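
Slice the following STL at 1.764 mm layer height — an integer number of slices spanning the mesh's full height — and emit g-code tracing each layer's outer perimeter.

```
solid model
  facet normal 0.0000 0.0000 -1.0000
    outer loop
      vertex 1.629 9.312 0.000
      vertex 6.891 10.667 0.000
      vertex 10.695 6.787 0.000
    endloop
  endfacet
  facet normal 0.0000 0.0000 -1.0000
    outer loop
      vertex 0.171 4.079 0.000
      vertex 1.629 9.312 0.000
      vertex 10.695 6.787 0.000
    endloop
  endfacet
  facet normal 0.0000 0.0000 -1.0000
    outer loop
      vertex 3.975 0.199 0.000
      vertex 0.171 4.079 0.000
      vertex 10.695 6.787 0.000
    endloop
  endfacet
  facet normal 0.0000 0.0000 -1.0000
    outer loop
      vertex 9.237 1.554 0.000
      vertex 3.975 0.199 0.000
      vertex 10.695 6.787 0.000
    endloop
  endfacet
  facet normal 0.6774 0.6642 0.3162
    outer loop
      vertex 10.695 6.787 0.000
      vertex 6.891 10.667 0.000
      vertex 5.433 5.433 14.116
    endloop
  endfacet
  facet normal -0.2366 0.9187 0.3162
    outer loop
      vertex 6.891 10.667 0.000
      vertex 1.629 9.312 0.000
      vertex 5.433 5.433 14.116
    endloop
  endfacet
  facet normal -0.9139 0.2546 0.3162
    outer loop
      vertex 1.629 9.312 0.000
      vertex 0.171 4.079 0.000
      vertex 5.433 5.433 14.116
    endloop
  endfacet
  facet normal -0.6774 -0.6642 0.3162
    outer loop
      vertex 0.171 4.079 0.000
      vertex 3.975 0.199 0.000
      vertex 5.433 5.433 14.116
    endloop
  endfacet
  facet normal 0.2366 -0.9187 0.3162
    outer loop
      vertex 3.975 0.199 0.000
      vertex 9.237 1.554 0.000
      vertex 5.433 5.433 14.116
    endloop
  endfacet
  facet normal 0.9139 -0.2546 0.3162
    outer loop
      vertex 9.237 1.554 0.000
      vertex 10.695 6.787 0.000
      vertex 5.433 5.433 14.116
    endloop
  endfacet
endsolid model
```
; perimeter-only toolpath
G21 ; units = mm
G90 ; absolute positioning
G28 ; home
; layer 1
G0 Z1.764
G0 X10.037 Y6.618
G1 X6.709 Y10.013
G1 X2.104 Y8.827
G1 X0.829 Y4.248
G1 X4.157 Y0.853
G1 X8.762 Y2.039
G1 X10.037 Y6.618
; layer 2
G0 Z3.529
G0 X9.380 Y6.449
G1 X6.527 Y9.358
G1 X2.580 Y8.342
G1 X1.486 Y4.417
G1 X4.340 Y1.507
G1 X8.286 Y2.524
G1 X9.380 Y6.449
; layer 3
G0 Z5.293
G0 X8.722 Y6.279
G1 X6.344 Y8.704
G1 X3.055 Y7.857
G1 X2.144 Y4.587
G1 X4.522 Y2.162
G1 X7.811 Y3.009
G1 X8.722 Y6.279
; layer 4
G0 Z7.058
G0 X8.064 Y6.110
G1 X6.162 Y8.050
G1 X3.531 Y7.372
G1 X2.802 Y4.756
G1 X4.704 Y2.816
G1 X7.335 Y3.494
G1 X8.064 Y6.110
; layer 5
G0 Z8.822
G0 X7.406 Y5.941
G1 X5.980 Y7.396
G1 X4.006 Y6.888
G1 X3.460 Y4.925
G1 X4.886 Y3.470
G1 X6.859 Y3.978
G1 X7.406 Y5.941
; layer 6
G0 Z10.587
G0 X6.748 Y5.771
G1 X5.797 Y6.742
G1 X4.482 Y6.403
G1 X4.117 Y5.095
G1 X5.069 Y4.125
G1 X6.384 Y4.463
G1 X6.748 Y5.771
; layer 7
G0 Z12.351
G0 X6.091 Y5.602
G1 X5.615 Y6.087
G1 X4.957 Y5.918
G1 X4.775 Y5.264
G1 X5.251 Y4.779
G1 X5.909 Y4.948
G1 X6.091 Y5.602
M2 ; end

The solid is a regular 6-sided pyramid, base circumscribed radius ≈ 5.43 mm, apex at z ≈ 14.1 mm. Slicing at Δz = 1.764 mm — 8 equal slices spanning the solid's height, so layer i sits at z = i·h/8 — gives 7 non-empty perimeters. Each is a 6-segment closed polygon; G0 lifts to the layer z and rapids to the start vertex, then G1 traces the edges. The cross-section shrinks linearly with z (the slice at the apex is degenerate and omitted).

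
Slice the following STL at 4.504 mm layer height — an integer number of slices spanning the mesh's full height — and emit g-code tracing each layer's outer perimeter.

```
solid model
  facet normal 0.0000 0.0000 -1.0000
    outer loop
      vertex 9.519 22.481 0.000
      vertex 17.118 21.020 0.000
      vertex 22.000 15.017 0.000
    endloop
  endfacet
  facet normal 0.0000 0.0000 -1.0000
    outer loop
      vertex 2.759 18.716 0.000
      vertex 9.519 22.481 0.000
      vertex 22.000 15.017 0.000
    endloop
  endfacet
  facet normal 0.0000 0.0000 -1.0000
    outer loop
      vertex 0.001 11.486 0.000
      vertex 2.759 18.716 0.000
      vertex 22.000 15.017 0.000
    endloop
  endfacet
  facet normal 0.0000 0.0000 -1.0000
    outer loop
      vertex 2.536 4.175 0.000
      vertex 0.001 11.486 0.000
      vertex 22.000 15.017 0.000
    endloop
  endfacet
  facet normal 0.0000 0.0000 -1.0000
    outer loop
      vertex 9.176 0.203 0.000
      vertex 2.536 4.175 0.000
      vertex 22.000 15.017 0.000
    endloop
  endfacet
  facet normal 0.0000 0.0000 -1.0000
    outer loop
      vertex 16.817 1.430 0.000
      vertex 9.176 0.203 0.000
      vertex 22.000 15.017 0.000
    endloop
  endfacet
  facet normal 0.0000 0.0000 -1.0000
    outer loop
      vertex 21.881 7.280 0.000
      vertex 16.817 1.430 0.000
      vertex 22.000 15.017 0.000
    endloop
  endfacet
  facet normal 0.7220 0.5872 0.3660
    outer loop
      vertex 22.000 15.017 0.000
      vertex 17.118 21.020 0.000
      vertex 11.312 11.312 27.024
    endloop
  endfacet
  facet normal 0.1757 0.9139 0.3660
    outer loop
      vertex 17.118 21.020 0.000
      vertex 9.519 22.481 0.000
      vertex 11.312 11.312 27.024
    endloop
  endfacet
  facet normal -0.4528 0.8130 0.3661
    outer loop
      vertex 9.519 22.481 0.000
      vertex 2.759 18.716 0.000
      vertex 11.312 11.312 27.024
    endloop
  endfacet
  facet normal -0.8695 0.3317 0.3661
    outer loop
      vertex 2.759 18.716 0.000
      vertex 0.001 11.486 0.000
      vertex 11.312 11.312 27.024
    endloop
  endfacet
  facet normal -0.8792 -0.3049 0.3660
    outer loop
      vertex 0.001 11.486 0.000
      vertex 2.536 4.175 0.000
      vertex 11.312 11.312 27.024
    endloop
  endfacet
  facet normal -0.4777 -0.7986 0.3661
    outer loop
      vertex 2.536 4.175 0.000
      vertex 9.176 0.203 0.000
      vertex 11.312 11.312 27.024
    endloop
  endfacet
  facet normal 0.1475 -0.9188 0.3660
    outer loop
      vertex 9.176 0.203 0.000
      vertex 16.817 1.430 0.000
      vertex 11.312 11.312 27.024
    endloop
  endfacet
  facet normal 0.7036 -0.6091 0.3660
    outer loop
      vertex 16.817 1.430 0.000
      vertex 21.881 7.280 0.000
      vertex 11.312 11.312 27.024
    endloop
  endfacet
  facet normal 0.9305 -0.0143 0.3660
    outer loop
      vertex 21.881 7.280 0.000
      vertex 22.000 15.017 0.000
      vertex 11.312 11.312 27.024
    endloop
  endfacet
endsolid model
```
; perimeter-only toolpath
G21 ; units = mm
G90 ; absolute positioning
G28 ; home
; layer 1
G0 Z4.504
G0 X20.219 Y14.399
G1 X16.150 Y19.402
G1 X9.818 Y20.620
G1 X4.184 Y17.482
G1 X1.886 Y11.457
G1 X3.999 Y5.364
G1 X9.532 Y2.055
G1 X15.899 Y3.077
G1 X20.120 Y7.952
G1 X20.219 Y14.399
; layer 2
G0 Z9.008
G0 X18.437 Y13.782
G1 X15.183 Y17.784
G1 X10.117 Y18.758
G1 X5.610 Y16.248
G1 X3.771 Y11.428
G1 X5.461 Y6.554
G1 X9.888 Y3.906
G1 X14.982 Y4.724
G1 X18.358 Y8.624
G1 X18.437 Y13.782
; layer 3
G0 Z13.512
G0 X16.656 Y13.165
G1 X14.215 Y16.166
G1 X10.415 Y16.896
G1 X7.035 Y15.014
G1 X5.656 Y11.399
G1 X6.924 Y7.743
G1 X10.244 Y5.757
G1 X14.064 Y6.371
G1 X16.596 Y9.296
G1 X16.656 Y13.165
; layer 4
G0 Z18.016
G0 X14.875 Y12.547
G1 X13.247 Y14.548
G1 X10.714 Y15.035
G1 X8.461 Y13.780
G1 X7.542 Y11.370
G1 X8.387 Y8.933
G1 X10.600 Y7.609
G1 X13.147 Y8.018
G1 X14.835 Y9.968
G1 X14.875 Y12.547
; layer 5
G0 Z22.520
G0 X13.093 Y11.929
G1 X12.280 Y12.930
G1 X11.013 Y13.173
G1 X9.886 Y12.546
G1 X9.427 Y11.341
G1 X9.849 Y10.122
G1 X10.956 Y9.460
G1 X12.229 Y9.665
G1 X13.073 Y10.640
G1 X13.093 Y11.929
M2 ; end

The solid is a regular 9-sided pyramid, base circumscribed radius ≈ 11.3 mm, apex at z ≈ 27 mm. Slicing at Δz = 4.504 mm — 6 equal slices spanning the solid's height, so layer i sits at z = i·h/6 — gives 5 non-empty perimeters. Each is a 9-segment closed polygon; G0 lifts to the layer z and rapids to the start vertex, then G1 traces the edges. The cross-section shrinks linearly with z (the slice at the apex is degenerate and omitted).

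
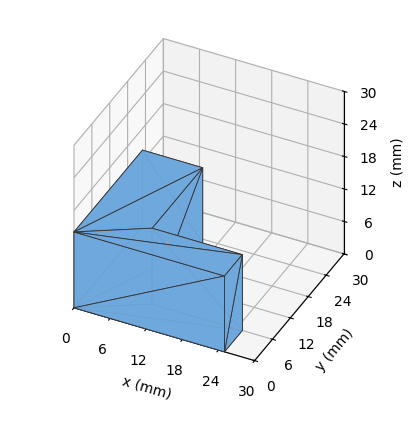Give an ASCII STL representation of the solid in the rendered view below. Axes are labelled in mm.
Reading the render: the shape is an L-shaped prism: outer 25 × 23 mm, arm thicknesses ≈ 6 mm (horizontal) and 10 mm (vertical), extruded 14 mm in z (dimensions read to the nearest mm from the axis ticks). For the STL, each face is triangulated and given an outward normal.

solid part
  facet normal 0.0000 0.0000 -1.0000
    outer loop
      vertex 25.0 6.0 0.0
      vertex 25.0 0.0 0.0
      vertex 0.0 0.0 0.0
    endloop
  endfacet
  facet normal 0.0000 0.0000 -1.0000
    outer loop
      vertex 10.0 6.0 0.0
      vertex 25.0 6.0 0.0
      vertex 0.0 0.0 0.0
    endloop
  endfacet
  facet normal 0.0000 0.0000 -1.0000
    outer loop
      vertex 10.0 23.0 0.0
      vertex 10.0 6.0 0.0
      vertex 0.0 0.0 0.0
    endloop
  endfacet
  facet normal 0.0000 0.0000 -1.0000
    outer loop
      vertex 0.0 23.0 0.0
      vertex 10.0 23.0 0.0
      vertex 0.0 0.0 0.0
    endloop
  endfacet
  facet normal 0.0000 0.0000 1.0000
    outer loop
      vertex 0.0 0.0 14.0
      vertex 25.0 0.0 14.0
      vertex 25.0 6.0 14.0
    endloop
  endfacet
  facet normal 0.0000 0.0000 1.0000
    outer loop
      vertex 0.0 0.0 14.0
      vertex 25.0 6.0 14.0
      vertex 10.0 6.0 14.0
    endloop
  endfacet
  facet normal 0.0000 0.0000 1.0000
    outer loop
      vertex 0.0 0.0 14.0
      vertex 10.0 6.0 14.0
      vertex 10.0 23.0 14.0
    endloop
  endfacet
  facet normal 0.0000 0.0000 1.0000
    outer loop
      vertex 0.0 0.0 14.0
      vertex 10.0 23.0 14.0
      vertex 0.0 23.0 14.0
    endloop
  endfacet
  facet normal 0.0000 -1.0000 0.0000
    outer loop
      vertex 0.0 0.0 0.0
      vertex 25.0 0.0 0.0
      vertex 25.0 0.0 14.0
    endloop
  endfacet
  facet normal 0.0000 -1.0000 0.0000
    outer loop
      vertex 0.0 0.0 0.0
      vertex 25.0 0.0 14.0
      vertex 0.0 0.0 14.0
    endloop
  endfacet
  facet normal 1.0000 0.0000 0.0000
    outer loop
      vertex 25.0 0.0 0.0
      vertex 25.0 6.0 0.0
      vertex 25.0 6.0 14.0
    endloop
  endfacet
  facet normal 1.0000 0.0000 0.0000
    outer loop
      vertex 25.0 0.0 0.0
      vertex 25.0 6.0 14.0
      vertex 25.0 0.0 14.0
    endloop
  endfacet
  facet normal 0.0000 1.0000 0.0000
    outer loop
      vertex 25.0 6.0 0.0
      vertex 10.0 6.0 0.0
      vertex 10.0 6.0 14.0
    endloop
  endfacet
  facet normal 0.0000 1.0000 0.0000
    outer loop
      vertex 25.0 6.0 0.0
      vertex 10.0 6.0 14.0
      vertex 25.0 6.0 14.0
    endloop
  endfacet
  facet normal 1.0000 0.0000 0.0000
    outer loop
      vertex 10.0 6.0 0.0
      vertex 10.0 23.0 0.0
      vertex 10.0 23.0 14.0
    endloop
  endfacet
  facet normal 1.0000 0.0000 0.0000
    outer loop
      vertex 10.0 6.0 0.0
      vertex 10.0 23.0 14.0
      vertex 10.0 6.0 14.0
    endloop
  endfacet
  facet normal 0.0000 1.0000 0.0000
    outer loop
      vertex 10.0 23.0 0.0
      vertex 0.0 23.0 0.0
      vertex 0.0 23.0 14.0
    endloop
  endfacet
  facet normal 0.0000 1.0000 0.0000
    outer loop
      vertex 10.0 23.0 0.0
      vertex 0.0 23.0 14.0
      vertex 10.0 23.0 14.0
    endloop
  endfacet
  facet normal -1.0000 0.0000 0.0000
    outer loop
      vertex 0.0 23.0 0.0
      vertex 0.0 0.0 0.0
      vertex 0.0 0.0 14.0
    endloop
  endfacet
  facet normal -1.0000 0.0000 0.0000
    outer loop
      vertex 0.0 23.0 0.0
      vertex 0.0 0.0 14.0
      vertex 0.0 23.0 14.0
    endloop
  endfacet
endsolid part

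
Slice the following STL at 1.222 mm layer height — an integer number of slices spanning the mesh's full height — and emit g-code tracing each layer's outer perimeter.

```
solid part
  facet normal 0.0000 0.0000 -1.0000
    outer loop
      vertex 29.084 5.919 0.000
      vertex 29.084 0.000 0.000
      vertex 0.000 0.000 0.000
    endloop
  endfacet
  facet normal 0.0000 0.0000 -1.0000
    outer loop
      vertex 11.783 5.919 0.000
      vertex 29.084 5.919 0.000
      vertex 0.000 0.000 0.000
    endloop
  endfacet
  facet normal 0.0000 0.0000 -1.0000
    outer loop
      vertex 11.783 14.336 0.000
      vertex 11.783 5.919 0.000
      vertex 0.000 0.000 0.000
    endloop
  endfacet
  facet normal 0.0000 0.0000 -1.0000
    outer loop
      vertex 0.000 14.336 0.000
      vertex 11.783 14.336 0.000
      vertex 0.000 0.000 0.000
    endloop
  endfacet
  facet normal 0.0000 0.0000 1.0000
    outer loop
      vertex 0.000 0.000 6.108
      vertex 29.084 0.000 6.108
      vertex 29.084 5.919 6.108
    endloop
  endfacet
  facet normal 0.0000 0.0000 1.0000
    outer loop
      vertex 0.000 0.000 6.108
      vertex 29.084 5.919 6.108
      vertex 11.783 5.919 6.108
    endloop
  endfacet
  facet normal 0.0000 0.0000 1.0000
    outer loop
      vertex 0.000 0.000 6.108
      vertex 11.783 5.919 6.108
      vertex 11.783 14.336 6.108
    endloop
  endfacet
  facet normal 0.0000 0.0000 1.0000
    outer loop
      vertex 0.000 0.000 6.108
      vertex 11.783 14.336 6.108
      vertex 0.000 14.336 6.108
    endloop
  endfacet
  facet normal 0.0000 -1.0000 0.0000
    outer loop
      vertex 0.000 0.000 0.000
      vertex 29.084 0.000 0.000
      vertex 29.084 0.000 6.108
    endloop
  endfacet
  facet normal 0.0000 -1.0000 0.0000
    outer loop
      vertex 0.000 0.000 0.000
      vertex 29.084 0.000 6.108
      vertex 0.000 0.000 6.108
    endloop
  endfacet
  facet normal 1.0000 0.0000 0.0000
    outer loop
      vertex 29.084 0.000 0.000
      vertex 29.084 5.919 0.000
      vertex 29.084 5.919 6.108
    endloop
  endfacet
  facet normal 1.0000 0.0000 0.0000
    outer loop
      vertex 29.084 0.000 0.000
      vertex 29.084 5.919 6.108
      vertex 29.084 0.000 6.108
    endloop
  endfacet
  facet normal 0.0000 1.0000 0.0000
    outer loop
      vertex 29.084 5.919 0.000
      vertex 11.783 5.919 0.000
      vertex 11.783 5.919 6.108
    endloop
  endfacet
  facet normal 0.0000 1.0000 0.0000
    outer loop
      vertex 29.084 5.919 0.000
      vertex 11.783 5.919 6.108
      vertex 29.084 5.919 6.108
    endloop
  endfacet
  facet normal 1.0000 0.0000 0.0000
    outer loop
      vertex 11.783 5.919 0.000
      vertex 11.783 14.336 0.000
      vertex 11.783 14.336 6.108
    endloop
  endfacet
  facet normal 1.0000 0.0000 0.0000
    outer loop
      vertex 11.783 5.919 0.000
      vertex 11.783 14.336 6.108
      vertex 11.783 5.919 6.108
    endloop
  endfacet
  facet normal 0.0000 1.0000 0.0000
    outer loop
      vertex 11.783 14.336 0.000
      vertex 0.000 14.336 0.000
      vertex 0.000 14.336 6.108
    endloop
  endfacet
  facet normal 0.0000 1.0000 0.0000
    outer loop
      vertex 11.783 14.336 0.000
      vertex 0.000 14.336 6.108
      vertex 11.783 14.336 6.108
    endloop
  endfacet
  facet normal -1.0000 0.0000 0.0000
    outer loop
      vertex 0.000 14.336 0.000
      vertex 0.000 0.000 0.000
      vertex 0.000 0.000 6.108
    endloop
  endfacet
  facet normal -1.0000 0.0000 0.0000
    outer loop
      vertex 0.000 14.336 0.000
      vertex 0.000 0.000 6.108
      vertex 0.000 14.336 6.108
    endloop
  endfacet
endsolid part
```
; perimeter-only toolpath
G21 ; units = mm
G90 ; absolute positioning
G28 ; home
; layer 1
G0 Z1.222
G0 X0.000 Y0.000
G1 X29.084 Y0.000
G1 X29.084 Y5.919
G1 X11.783 Y5.919
G1 X11.783 Y14.336
G1 X0.000 Y14.336
G1 X0.000 Y0.000
; layer 2
G0 Z2.443
G0 X0.000 Y0.000
G1 X29.084 Y0.000
G1 X29.084 Y5.919
G1 X11.783 Y5.919
G1 X11.783 Y14.336
G1 X0.000 Y14.336
G1 X0.000 Y0.000
; layer 3
G0 Z3.665
G0 X0.000 Y0.000
G1 X29.084 Y0.000
G1 X29.084 Y5.919
G1 X11.783 Y5.919
G1 X11.783 Y14.336
G1 X0.000 Y14.336
G1 X0.000 Y0.000
; layer 4
G0 Z4.886
G0 X0.000 Y0.000
G1 X29.084 Y0.000
G1 X29.084 Y5.919
G1 X11.783 Y5.919
G1 X11.783 Y14.336
G1 X0.000 Y14.336
G1 X0.000 Y0.000
; layer 5
G0 Z6.108
G0 X0.000 Y0.000
G1 X29.084 Y0.000
G1 X29.084 Y5.919
G1 X11.783 Y5.919
G1 X11.783 Y14.336
G1 X0.000 Y14.336
G1 X0.000 Y0.000
M2 ; end

The solid is an L-shaped prism: outer 29.1 × 14.3 mm, arm thicknesses ≈ 5.92 mm (horizontal) and 11.8 mm (vertical), extruded 6.11 mm in z. Slicing at Δz = 1.222 mm — 5 equal slices spanning the solid's height, so layer i sits at z = i·h/5 — gives 5 non-empty perimeters. Each is a 6-segment closed polygon; G0 lifts to the layer z and rapids to the start vertex, then G1 traces the edges.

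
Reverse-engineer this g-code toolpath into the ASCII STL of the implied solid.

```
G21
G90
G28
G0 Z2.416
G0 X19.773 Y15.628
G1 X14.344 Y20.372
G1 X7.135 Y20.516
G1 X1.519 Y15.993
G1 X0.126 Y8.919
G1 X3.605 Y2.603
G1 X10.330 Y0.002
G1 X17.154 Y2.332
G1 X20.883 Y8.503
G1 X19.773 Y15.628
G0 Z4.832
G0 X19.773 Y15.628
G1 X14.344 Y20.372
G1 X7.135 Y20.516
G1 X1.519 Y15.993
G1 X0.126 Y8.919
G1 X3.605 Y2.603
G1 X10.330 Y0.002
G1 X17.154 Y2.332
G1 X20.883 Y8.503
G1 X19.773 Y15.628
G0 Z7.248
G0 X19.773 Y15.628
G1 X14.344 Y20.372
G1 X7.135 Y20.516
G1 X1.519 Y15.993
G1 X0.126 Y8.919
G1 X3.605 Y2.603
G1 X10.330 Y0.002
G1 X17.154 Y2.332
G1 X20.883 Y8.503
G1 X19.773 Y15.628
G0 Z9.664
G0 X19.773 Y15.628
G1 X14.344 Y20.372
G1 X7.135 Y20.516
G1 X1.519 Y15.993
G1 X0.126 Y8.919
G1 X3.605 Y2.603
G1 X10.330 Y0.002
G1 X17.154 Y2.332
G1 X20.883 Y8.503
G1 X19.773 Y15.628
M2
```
solid part
  facet normal 0.0000 0.0000 -1.0000
    outer loop
      vertex 7.135 20.516 0.000
      vertex 14.344 20.372 0.000
      vertex 19.773 15.628 0.000
    endloop
  endfacet
  facet normal 0.0000 0.0000 -1.0000
    outer loop
      vertex 1.519 15.993 0.000
      vertex 7.135 20.516 0.000
      vertex 19.773 15.628 0.000
    endloop
  endfacet
  facet normal 0.0000 0.0000 -1.0000
    outer loop
      vertex 0.126 8.919 0.000
      vertex 1.519 15.993 0.000
      vertex 19.773 15.628 0.000
    endloop
  endfacet
  facet normal 0.0000 0.0000 -1.0000
    outer loop
      vertex 3.605 2.603 0.000
      vertex 0.126 8.919 0.000
      vertex 19.773 15.628 0.000
    endloop
  endfacet
  facet normal 0.0000 0.0000 -1.0000
    outer loop
      vertex 10.330 0.002 0.000
      vertex 3.605 2.603 0.000
      vertex 19.773 15.628 0.000
    endloop
  endfacet
  facet normal 0.0000 0.0000 -1.0000
    outer loop
      vertex 17.154 2.332 0.000
      vertex 10.330 0.002 0.000
      vertex 19.773 15.628 0.000
    endloop
  endfacet
  facet normal 0.0000 0.0000 -1.0000
    outer loop
      vertex 20.883 8.503 0.000
      vertex 17.154 2.332 0.000
      vertex 19.773 15.628 0.000
    endloop
  endfacet
  facet normal 0.0000 0.0000 1.0000
    outer loop
      vertex 19.773 15.628 9.664
      vertex 14.344 20.372 9.664
      vertex 7.135 20.516 9.664
    endloop
  endfacet
  facet normal 0.0000 0.0000 1.0000
    outer loop
      vertex 19.773 15.628 9.664
      vertex 7.135 20.516 9.664
      vertex 1.519 15.993 9.664
    endloop
  endfacet
  facet normal 0.0000 0.0000 1.0000
    outer loop
      vertex 19.773 15.628 9.664
      vertex 1.519 15.993 9.664
      vertex 0.126 8.919 9.664
    endloop
  endfacet
  facet normal 0.0000 0.0000 1.0000
    outer loop
      vertex 19.773 15.628 9.664
      vertex 0.126 8.919 9.664
      vertex 3.605 2.603 9.664
    endloop
  endfacet
  facet normal 0.0000 0.0000 1.0000
    outer loop
      vertex 19.773 15.628 9.664
      vertex 3.605 2.603 9.664
      vertex 10.330 0.002 9.664
    endloop
  endfacet
  facet normal 0.0000 0.0000 1.0000
    outer loop
      vertex 19.773 15.628 9.664
      vertex 10.330 0.002 9.664
      vertex 17.154 2.332 9.664
    endloop
  endfacet
  facet normal 0.0000 0.0000 1.0000
    outer loop
      vertex 19.773 15.628 9.664
      vertex 17.154 2.332 9.664
      vertex 20.883 8.503 9.664
    endloop
  endfacet
  facet normal 0.6580 0.7530 0.0000
    outer loop
      vertex 19.773 15.628 0.000
      vertex 14.344 20.372 0.000
      vertex 14.344 20.372 9.664
    endloop
  endfacet
  facet normal 0.6580 0.7530 0.0000
    outer loop
      vertex 19.773 15.628 0.000
      vertex 14.344 20.372 9.664
      vertex 19.773 15.628 9.664
    endloop
  endfacet
  facet normal 0.0200 0.9998 0.0000
    outer loop
      vertex 14.344 20.372 0.000
      vertex 7.135 20.516 0.000
      vertex 7.135 20.516 9.664
    endloop
  endfacet
  facet normal 0.0200 0.9998 0.0000
    outer loop
      vertex 14.344 20.372 0.000
      vertex 7.135 20.516 9.664
      vertex 14.344 20.372 9.664
    endloop
  endfacet
  facet normal -0.6272 0.7788 0.0000
    outer loop
      vertex 7.135 20.516 0.000
      vertex 1.519 15.993 0.000
      vertex 1.519 15.993 9.664
    endloop
  endfacet
  facet normal -0.6272 0.7788 0.0000
    outer loop
      vertex 7.135 20.516 0.000
      vertex 1.519 15.993 9.664
      vertex 7.135 20.516 9.664
    endloop
  endfacet
  facet normal -0.9812 0.1932 0.0000
    outer loop
      vertex 1.519 15.993 0.000
      vertex 0.126 8.919 0.000
      vertex 0.126 8.919 9.664
    endloop
  endfacet
  facet normal -0.9812 0.1932 0.0000
    outer loop
      vertex 1.519 15.993 0.000
      vertex 0.126 8.919 9.664
      vertex 1.519 15.993 9.664
    endloop
  endfacet
  facet normal -0.8759 -0.4825 0.0000
    outer loop
      vertex 0.126 8.919 0.000
      vertex 3.605 2.603 0.000
      vertex 3.605 2.603 9.664
    endloop
  endfacet
  facet normal -0.8759 -0.4825 0.0000
    outer loop
      vertex 0.126 8.919 0.000
      vertex 3.605 2.603 9.664
      vertex 0.126 8.919 9.664
    endloop
  endfacet
  facet normal -0.3607 -0.9327 0.0000
    outer loop
      vertex 3.605 2.603 0.000
      vertex 10.330 0.002 0.000
      vertex 10.330 0.002 9.664
    endloop
  endfacet
  facet normal -0.3607 -0.9327 0.0000
    outer loop
      vertex 3.605 2.603 0.000
      vertex 10.330 0.002 9.664
      vertex 3.605 2.603 9.664
    endloop
  endfacet
  facet normal 0.3231 -0.9464 0.0000
    outer loop
      vertex 10.330 0.002 0.000
      vertex 17.154 2.332 0.000
      vertex 17.154 2.332 9.664
    endloop
  endfacet
  facet normal 0.3231 -0.9464 0.0000
    outer loop
      vertex 10.330 0.002 0.000
      vertex 17.154 2.332 9.664
      vertex 10.330 0.002 9.664
    endloop
  endfacet
  facet normal 0.8559 -0.5172 0.0000
    outer loop
      vertex 17.154 2.332 0.000
      vertex 20.883 8.503 0.000
      vertex 20.883 8.503 9.664
    endloop
  endfacet
  facet normal 0.8559 -0.5172 0.0000
    outer loop
      vertex 17.154 2.332 0.000
      vertex 20.883 8.503 9.664
      vertex 17.154 2.332 9.664
    endloop
  endfacet
  facet normal 0.9881 0.1539 0.0000
    outer loop
      vertex 20.883 8.503 0.000
      vertex 19.773 15.628 0.000
      vertex 19.773 15.628 9.664
    endloop
  endfacet
  facet normal 0.9881 0.1539 0.0000
    outer loop
      vertex 20.883 8.503 0.000
      vertex 19.773 15.628 9.664
      vertex 20.883 8.503 9.664
    endloop
  endfacet
endsolid part

The G0 Z moves step by Δz≈2.416 mm. Every layer's G1 loop is the same polygon, so the solid is a straight extrusion of it from z=0 to z≈9.66. Closing with flat bottom and top caps and triangulating gives 32 facets — a regular 9-sided prism (a cylinder approximated with 9 flat sides), circumscribed radius ≈ 10.5 mm, height ≈ 9.66 mm.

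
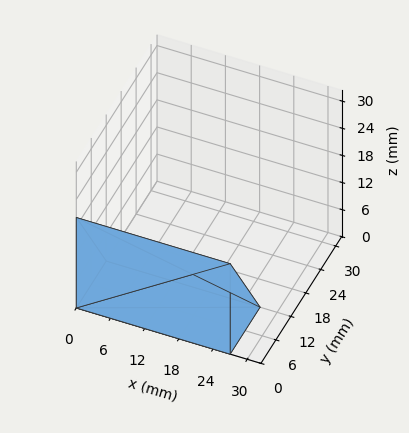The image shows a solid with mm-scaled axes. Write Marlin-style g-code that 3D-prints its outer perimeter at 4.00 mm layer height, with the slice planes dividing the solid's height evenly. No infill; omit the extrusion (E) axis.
Reading the render: the shape is a wedge (ramp): 27 × 12 mm base, rising to 20 mm along the y=0 edge and sloping linearly to z=0 at y=12 (dimensions read to the nearest mm from the axis ticks). For the g-code, the solid's height is divided into equal slices at the stated Δz and each level perimeter traced with G1 moves after a G0 lift.

; perimeter-only toolpath
G21 ; units = mm
G90 ; absolute positioning
G28 ; home
; layer 1
G0 Z4.00
G0 X0.00 Y0.00
G1 X27.00 Y0.00
G1 X27.00 Y9.60
G1 X0.00 Y9.60
G1 X0.00 Y0.00
; layer 2
G0 Z8.00
G0 X0.00 Y0.00
G1 X27.00 Y0.00
G1 X27.00 Y7.20
G1 X0.00 Y7.20
G1 X0.00 Y0.00
; layer 3
G0 Z12.00
G0 X0.00 Y0.00
G1 X27.00 Y0.00
G1 X27.00 Y4.80
G1 X0.00 Y4.80
G1 X0.00 Y0.00
; layer 4
G0 Z16.00
G0 X0.00 Y0.00
G1 X27.00 Y0.00
G1 X27.00 Y2.40
G1 X0.00 Y2.40
G1 X0.00 Y0.00
M2 ; end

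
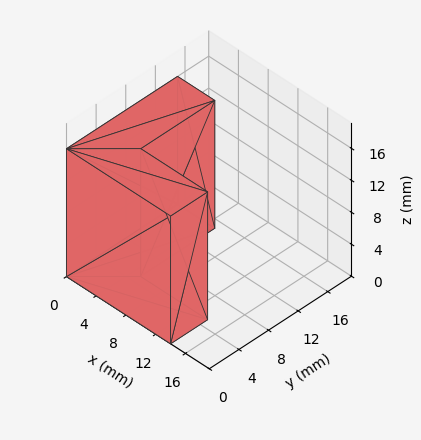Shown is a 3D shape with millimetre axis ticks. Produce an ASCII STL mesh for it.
Reading the render: the shape is an L-shaped prism: outer 14 × 15 mm, arm thicknesses ≈ 5 mm (horizontal) and 5 mm (vertical), extruded 16 mm in z (dimensions read to the nearest mm from the axis ticks). For the STL, each face is triangulated and given an outward normal.

solid part
  facet normal 0.0000 0.0000 -1.0000
    outer loop
      vertex 14.000 5.000 0.000
      vertex 14.000 0.000 0.000
      vertex 0.000 0.000 0.000
    endloop
  endfacet
  facet normal 0.0000 0.0000 -1.0000
    outer loop
      vertex 5.000 5.000 0.000
      vertex 14.000 5.000 0.000
      vertex 0.000 0.000 0.000
    endloop
  endfacet
  facet normal 0.0000 0.0000 -1.0000
    outer loop
      vertex 5.000 15.000 0.000
      vertex 5.000 5.000 0.000
      vertex 0.000 0.000 0.000
    endloop
  endfacet
  facet normal 0.0000 0.0000 -1.0000
    outer loop
      vertex 0.000 15.000 0.000
      vertex 5.000 15.000 0.000
      vertex 0.000 0.000 0.000
    endloop
  endfacet
  facet normal 0.0000 0.0000 1.0000
    outer loop
      vertex 0.000 0.000 16.000
      vertex 14.000 0.000 16.000
      vertex 14.000 5.000 16.000
    endloop
  endfacet
  facet normal 0.0000 0.0000 1.0000
    outer loop
      vertex 0.000 0.000 16.000
      vertex 14.000 5.000 16.000
      vertex 5.000 5.000 16.000
    endloop
  endfacet
  facet normal 0.0000 0.0000 1.0000
    outer loop
      vertex 0.000 0.000 16.000
      vertex 5.000 5.000 16.000
      vertex 5.000 15.000 16.000
    endloop
  endfacet
  facet normal 0.0000 0.0000 1.0000
    outer loop
      vertex 0.000 0.000 16.000
      vertex 5.000 15.000 16.000
      vertex 0.000 15.000 16.000
    endloop
  endfacet
  facet normal 0.0000 -1.0000 0.0000
    outer loop
      vertex 0.000 0.000 0.000
      vertex 14.000 0.000 0.000
      vertex 14.000 0.000 16.000
    endloop
  endfacet
  facet normal 0.0000 -1.0000 0.0000
    outer loop
      vertex 0.000 0.000 0.000
      vertex 14.000 0.000 16.000
      vertex 0.000 0.000 16.000
    endloop
  endfacet
  facet normal 1.0000 0.0000 0.0000
    outer loop
      vertex 14.000 0.000 0.000
      vertex 14.000 5.000 0.000
      vertex 14.000 5.000 16.000
    endloop
  endfacet
  facet normal 1.0000 0.0000 0.0000
    outer loop
      vertex 14.000 0.000 0.000
      vertex 14.000 5.000 16.000
      vertex 14.000 0.000 16.000
    endloop
  endfacet
  facet normal 0.0000 1.0000 0.0000
    outer loop
      vertex 14.000 5.000 0.000
      vertex 5.000 5.000 0.000
      vertex 5.000 5.000 16.000
    endloop
  endfacet
  facet normal 0.0000 1.0000 0.0000
    outer loop
      vertex 14.000 5.000 0.000
      vertex 5.000 5.000 16.000
      vertex 14.000 5.000 16.000
    endloop
  endfacet
  facet normal 1.0000 0.0000 0.0000
    outer loop
      vertex 5.000 5.000 0.000
      vertex 5.000 15.000 0.000
      vertex 5.000 15.000 16.000
    endloop
  endfacet
  facet normal 1.0000 0.0000 0.0000
    outer loop
      vertex 5.000 5.000 0.000
      vertex 5.000 15.000 16.000
      vertex 5.000 5.000 16.000
    endloop
  endfacet
  facet normal 0.0000 1.0000 0.0000
    outer loop
      vertex 5.000 15.000 0.000
      vertex 0.000 15.000 0.000
      vertex 0.000 15.000 16.000
    endloop
  endfacet
  facet normal 0.0000 1.0000 0.0000
    outer loop
      vertex 5.000 15.000 0.000
      vertex 0.000 15.000 16.000
      vertex 5.000 15.000 16.000
    endloop
  endfacet
  facet normal -1.0000 0.0000 0.0000
    outer loop
      vertex 0.000 15.000 0.000
      vertex 0.000 0.000 0.000
      vertex 0.000 0.000 16.000
    endloop
  endfacet
  facet normal -1.0000 0.0000 0.0000
    outer loop
      vertex 0.000 15.000 0.000
      vertex 0.000 0.000 16.000
      vertex 0.000 15.000 16.000
    endloop
  endfacet
endsolid part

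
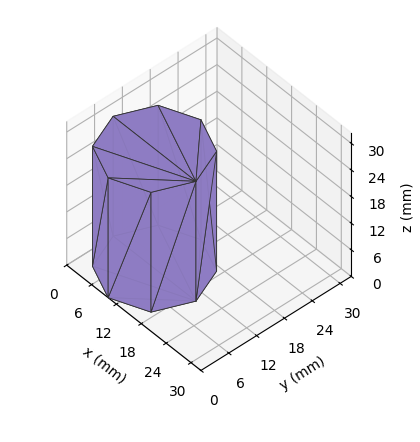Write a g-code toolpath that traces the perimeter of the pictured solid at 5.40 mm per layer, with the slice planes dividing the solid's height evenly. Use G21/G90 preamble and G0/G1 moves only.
Reading the render: the shape is a regular 8-sided prism (a cylinder approximated with 8 flat sides), circumscribed radius ≈ 10 mm, height ≈ 27 mm (dimensions read to the nearest mm from the axis ticks). For the g-code, the solid's height is divided into equal slices at the stated Δz and each level perimeter traced with G1 moves after a G0 lift.

; perimeter-only toolpath
G21 ; units = mm
G90 ; absolute positioning
G28 ; home
; layer 1
G0 Z5.40
G0 X20.00 Y10.00
G1 X17.07 Y17.07
G1 X10.00 Y20.00
G1 X2.93 Y17.07
G1 X0.00 Y10.00
G1 X2.93 Y2.93
G1 X10.00 Y0.00
G1 X17.07 Y2.93
G1 X20.00 Y10.00
; layer 2
G0 Z10.80
G0 X20.00 Y10.00
G1 X17.07 Y17.07
G1 X10.00 Y20.00
G1 X2.93 Y17.07
G1 X0.00 Y10.00
G1 X2.93 Y2.93
G1 X10.00 Y0.00
G1 X17.07 Y2.93
G1 X20.00 Y10.00
; layer 3
G0 Z16.20
G0 X20.00 Y10.00
G1 X17.07 Y17.07
G1 X10.00 Y20.00
G1 X2.93 Y17.07
G1 X0.00 Y10.00
G1 X2.93 Y2.93
G1 X10.00 Y0.00
G1 X17.07 Y2.93
G1 X20.00 Y10.00
; layer 4
G0 Z21.60
G0 X20.00 Y10.00
G1 X17.07 Y17.07
G1 X10.00 Y20.00
G1 X2.93 Y17.07
G1 X0.00 Y10.00
G1 X2.93 Y2.93
G1 X10.00 Y0.00
G1 X17.07 Y2.93
G1 X20.00 Y10.00
; layer 5
G0 Z27.00
G0 X20.00 Y10.00
G1 X17.07 Y17.07
G1 X10.00 Y20.00
G1 X2.93 Y17.07
G1 X0.00 Y10.00
G1 X2.93 Y2.93
G1 X10.00 Y0.00
G1 X17.07 Y2.93
G1 X20.00 Y10.00
M2 ; end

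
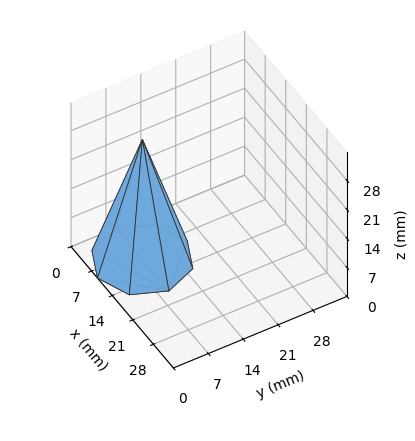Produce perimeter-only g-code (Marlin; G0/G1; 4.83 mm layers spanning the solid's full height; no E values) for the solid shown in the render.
Reading the render: the shape is a regular 8-sided pyramid, base circumscribed radius ≈ 9 mm, apex at z ≈ 29 mm (dimensions read to the nearest mm from the axis ticks). For the g-code, the solid's height is divided into equal slices at the stated Δz and each level perimeter traced with G1 moves after a G0 lift.

; perimeter-only toolpath
G21 ; units = mm
G90 ; absolute positioning
G28 ; home
; layer 1
G0 Z4.83
G0 X16.50 Y9.00
G1 X14.30 Y14.30
G1 X9.00 Y16.50
G1 X3.70 Y14.30
G1 X1.50 Y9.00
G1 X3.70 Y3.70
G1 X9.00 Y1.50
G1 X14.30 Y3.70
G1 X16.50 Y9.00
; layer 2
G0 Z9.67
G0 X15.00 Y9.00
G1 X13.24 Y13.24
G1 X9.00 Y15.00
G1 X4.76 Y13.24
G1 X3.00 Y9.00
G1 X4.76 Y4.76
G1 X9.00 Y3.00
G1 X13.24 Y4.76
G1 X15.00 Y9.00
; layer 3
G0 Z14.50
G0 X13.50 Y9.00
G1 X12.18 Y12.18
G1 X9.00 Y13.50
G1 X5.82 Y12.18
G1 X4.50 Y9.00
G1 X5.82 Y5.82
G1 X9.00 Y4.50
G1 X12.18 Y5.82
G1 X13.50 Y9.00
; layer 4
G0 Z19.33
G0 X12.00 Y9.00
G1 X11.12 Y11.12
G1 X9.00 Y12.00
G1 X6.88 Y11.12
G1 X6.00 Y9.00
G1 X6.88 Y6.88
G1 X9.00 Y6.00
G1 X11.12 Y6.88
G1 X12.00 Y9.00
; layer 5
G0 Z24.17
G0 X10.50 Y9.00
G1 X10.06 Y10.06
G1 X9.00 Y10.50
G1 X7.94 Y10.06
G1 X7.50 Y9.00
G1 X7.94 Y7.94
G1 X9.00 Y7.50
G1 X10.06 Y7.94
G1 X10.50 Y9.00
M2 ; end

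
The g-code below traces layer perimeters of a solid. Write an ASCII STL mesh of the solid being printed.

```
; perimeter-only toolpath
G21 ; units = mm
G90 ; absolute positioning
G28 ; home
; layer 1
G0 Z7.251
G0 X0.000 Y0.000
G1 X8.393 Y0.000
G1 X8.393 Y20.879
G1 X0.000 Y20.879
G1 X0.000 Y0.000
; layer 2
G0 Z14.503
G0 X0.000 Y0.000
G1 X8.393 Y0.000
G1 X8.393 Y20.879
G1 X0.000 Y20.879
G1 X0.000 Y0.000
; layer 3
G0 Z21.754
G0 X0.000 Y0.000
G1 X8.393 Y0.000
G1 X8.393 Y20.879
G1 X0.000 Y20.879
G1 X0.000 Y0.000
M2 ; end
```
solid part
  facet normal 0.0000 0.0000 -1.0000
    outer loop
      vertex 8.393 20.879 0.000
      vertex 8.393 0.000 0.000
      vertex 0.000 0.000 0.000
    endloop
  endfacet
  facet normal 0.0000 0.0000 -1.0000
    outer loop
      vertex 0.000 20.879 0.000
      vertex 8.393 20.879 0.000
      vertex 0.000 0.000 0.000
    endloop
  endfacet
  facet normal 0.0000 0.0000 1.0000
    outer loop
      vertex 0.000 0.000 21.754
      vertex 8.393 0.000 21.754
      vertex 8.393 20.879 21.754
    endloop
  endfacet
  facet normal 0.0000 0.0000 1.0000
    outer loop
      vertex 0.000 0.000 21.754
      vertex 8.393 20.879 21.754
      vertex 0.000 20.879 21.754
    endloop
  endfacet
  facet normal 0.0000 -1.0000 0.0000
    outer loop
      vertex 0.000 0.000 0.000
      vertex 8.393 0.000 0.000
      vertex 8.393 0.000 21.754
    endloop
  endfacet
  facet normal 0.0000 -1.0000 0.0000
    outer loop
      vertex 0.000 0.000 0.000
      vertex 8.393 0.000 21.754
      vertex 0.000 0.000 21.754
    endloop
  endfacet
  facet normal 0.0000 1.0000 0.0000
    outer loop
      vertex 8.393 20.879 21.754
      vertex 8.393 20.879 0.000
      vertex 0.000 20.879 0.000
    endloop
  endfacet
  facet normal 0.0000 1.0000 0.0000
    outer loop
      vertex 0.000 20.879 21.754
      vertex 8.393 20.879 21.754
      vertex 0.000 20.879 0.000
    endloop
  endfacet
  facet normal -1.0000 0.0000 0.0000
    outer loop
      vertex 0.000 20.879 21.754
      vertex 0.000 20.879 0.000
      vertex 0.000 0.000 0.000
    endloop
  endfacet
  facet normal -1.0000 0.0000 0.0000
    outer loop
      vertex 0.000 0.000 21.754
      vertex 0.000 20.879 21.754
      vertex 0.000 0.000 0.000
    endloop
  endfacet
  facet normal 1.0000 0.0000 0.0000
    outer loop
      vertex 8.393 0.000 0.000
      vertex 8.393 20.879 0.000
      vertex 8.393 20.879 21.754
    endloop
  endfacet
  facet normal 1.0000 0.0000 0.0000
    outer loop
      vertex 8.393 0.000 0.000
      vertex 8.393 20.879 21.754
      vertex 8.393 0.000 21.754
    endloop
  endfacet
endsolid part

The G0 Z moves step by Δz≈7.251 mm. Every layer's G1 loop is the same polygon, so the solid is a straight extrusion of it from z=0 to z≈21.8. Closing with flat bottom and top caps and triangulating gives 12 facets — a rectangular box, roughly 8.39 × 20.9 mm footprint and 21.8 mm tall.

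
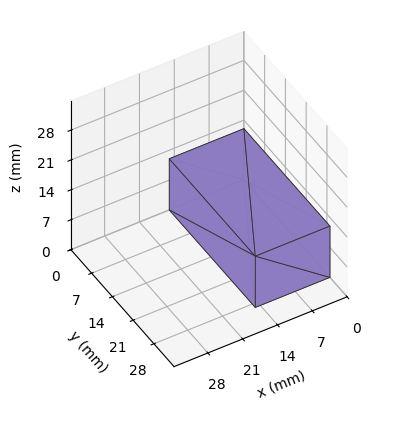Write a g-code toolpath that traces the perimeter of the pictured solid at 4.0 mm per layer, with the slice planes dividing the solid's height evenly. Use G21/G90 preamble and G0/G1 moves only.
Reading the render: the shape is a rectangular box, roughly 15 × 29 mm footprint and 12 mm tall (dimensions read to the nearest mm from the axis ticks). For the g-code, the solid's height is divided into equal slices at the stated Δz and each level perimeter traced with G1 moves after a G0 lift.

; perimeter-only toolpath
G21 ; units = mm
G90 ; absolute positioning
G28 ; home
; layer 1
G0 Z4.0
G0 X0.0 Y0.0
G1 X15.0 Y0.0
G1 X15.0 Y29.0
G1 X0.0 Y29.0
G1 X0.0 Y0.0
; layer 2
G0 Z8.0
G0 X0.0 Y0.0
G1 X15.0 Y0.0
G1 X15.0 Y29.0
G1 X0.0 Y29.0
G1 X0.0 Y0.0
; layer 3
G0 Z12.0
G0 X0.0 Y0.0
G1 X15.0 Y0.0
G1 X15.0 Y29.0
G1 X0.0 Y29.0
G1 X0.0 Y0.0
M2 ; end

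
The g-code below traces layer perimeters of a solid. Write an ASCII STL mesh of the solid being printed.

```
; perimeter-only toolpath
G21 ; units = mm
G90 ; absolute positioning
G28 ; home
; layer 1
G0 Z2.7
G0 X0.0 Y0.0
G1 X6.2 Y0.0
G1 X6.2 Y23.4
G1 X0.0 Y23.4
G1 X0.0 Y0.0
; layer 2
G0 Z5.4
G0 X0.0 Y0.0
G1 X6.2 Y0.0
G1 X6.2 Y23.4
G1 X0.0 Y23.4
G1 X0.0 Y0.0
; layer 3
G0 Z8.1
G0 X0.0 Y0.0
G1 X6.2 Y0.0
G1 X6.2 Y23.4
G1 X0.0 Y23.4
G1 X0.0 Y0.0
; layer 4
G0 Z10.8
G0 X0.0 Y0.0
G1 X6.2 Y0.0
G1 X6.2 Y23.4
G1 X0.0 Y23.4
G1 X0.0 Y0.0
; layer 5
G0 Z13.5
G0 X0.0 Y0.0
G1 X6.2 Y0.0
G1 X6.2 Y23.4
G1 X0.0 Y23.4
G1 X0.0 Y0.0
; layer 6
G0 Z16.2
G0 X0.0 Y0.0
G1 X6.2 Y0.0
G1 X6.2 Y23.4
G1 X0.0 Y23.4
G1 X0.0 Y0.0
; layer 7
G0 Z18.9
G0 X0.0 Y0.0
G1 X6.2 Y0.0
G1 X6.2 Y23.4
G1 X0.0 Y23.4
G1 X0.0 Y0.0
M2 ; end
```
solid part
  facet normal 0.0000 0.0000 -1.0000
    outer loop
      vertex 6.2 23.4 0.0
      vertex 6.2 0.0 0.0
      vertex 0.0 0.0 0.0
    endloop
  endfacet
  facet normal 0.0000 0.0000 -1.0000
    outer loop
      vertex 0.0 23.4 0.0
      vertex 6.2 23.4 0.0
      vertex 0.0 0.0 0.0
    endloop
  endfacet
  facet normal 0.0000 0.0000 1.0000
    outer loop
      vertex 0.0 0.0 18.9
      vertex 6.2 0.0 18.9
      vertex 6.2 23.4 18.9
    endloop
  endfacet
  facet normal 0.0000 0.0000 1.0000
    outer loop
      vertex 0.0 0.0 18.9
      vertex 6.2 23.4 18.9
      vertex 0.0 23.4 18.9
    endloop
  endfacet
  facet normal 0.0000 -1.0000 0.0000
    outer loop
      vertex 0.0 0.0 0.0
      vertex 6.2 0.0 0.0
      vertex 6.2 0.0 18.9
    endloop
  endfacet
  facet normal 0.0000 -1.0000 0.0000
    outer loop
      vertex 0.0 0.0 0.0
      vertex 6.2 0.0 18.9
      vertex 0.0 0.0 18.9
    endloop
  endfacet
  facet normal 0.0000 1.0000 0.0000
    outer loop
      vertex 6.2 23.4 18.9
      vertex 6.2 23.4 0.0
      vertex 0.0 23.4 0.0
    endloop
  endfacet
  facet normal 0.0000 1.0000 0.0000
    outer loop
      vertex 0.0 23.4 18.9
      vertex 6.2 23.4 18.9
      vertex 0.0 23.4 0.0
    endloop
  endfacet
  facet normal -1.0000 0.0000 0.0000
    outer loop
      vertex 0.0 23.4 18.9
      vertex 0.0 23.4 0.0
      vertex 0.0 0.0 0.0
    endloop
  endfacet
  facet normal -1.0000 0.0000 0.0000
    outer loop
      vertex 0.0 0.0 18.9
      vertex 0.0 23.4 18.9
      vertex 0.0 0.0 0.0
    endloop
  endfacet
  facet normal 1.0000 0.0000 0.0000
    outer loop
      vertex 6.2 0.0 0.0
      vertex 6.2 23.4 0.0
      vertex 6.2 23.4 18.9
    endloop
  endfacet
  facet normal 1.0000 0.0000 0.0000
    outer loop
      vertex 6.2 0.0 0.0
      vertex 6.2 23.4 18.9
      vertex 6.2 0.0 18.9
    endloop
  endfacet
endsolid part

The G0 Z moves step by Δz≈2.7 mm. Every layer's G1 loop is the same polygon, so the solid is a straight extrusion of it from z=0 to z≈18.9. Closing with flat bottom and top caps and triangulating gives 12 facets — a rectangular box, roughly 6.2 × 23.4 mm footprint and 18.9 mm tall.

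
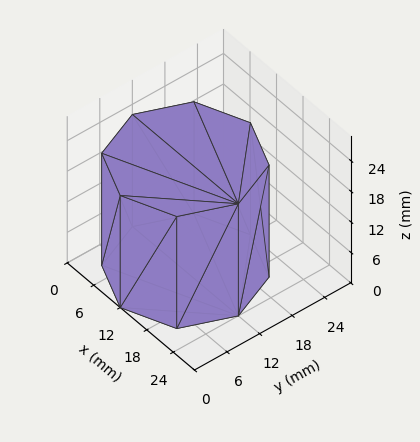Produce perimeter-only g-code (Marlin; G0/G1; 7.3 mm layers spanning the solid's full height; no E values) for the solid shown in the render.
Reading the render: the shape is a regular 8-sided prism (a cylinder approximated with 8 flat sides), circumscribed radius ≈ 12 mm, height ≈ 22 mm (dimensions read to the nearest mm from the axis ticks). For the g-code, the solid's height is divided into equal slices at the stated Δz and each level perimeter traced with G1 moves after a G0 lift.

; perimeter-only toolpath
G21 ; units = mm
G90 ; absolute positioning
G28 ; home
; layer 1
G0 Z7.3
G0 X24.0 Y12.0
G1 X20.5 Y20.5
G1 X12.0 Y24.0
G1 X3.5 Y20.5
G1 X0.0 Y12.0
G1 X3.5 Y3.5
G1 X12.0 Y0.0
G1 X20.5 Y3.5
G1 X24.0 Y12.0
; layer 2
G0 Z14.7
G0 X24.0 Y12.0
G1 X20.5 Y20.5
G1 X12.0 Y24.0
G1 X3.5 Y20.5
G1 X0.0 Y12.0
G1 X3.5 Y3.5
G1 X12.0 Y0.0
G1 X20.5 Y3.5
G1 X24.0 Y12.0
; layer 3
G0 Z22.0
G0 X24.0 Y12.0
G1 X20.5 Y20.5
G1 X12.0 Y24.0
G1 X3.5 Y20.5
G1 X0.0 Y12.0
G1 X3.5 Y3.5
G1 X12.0 Y0.0
G1 X20.5 Y3.5
G1 X24.0 Y12.0
M2 ; end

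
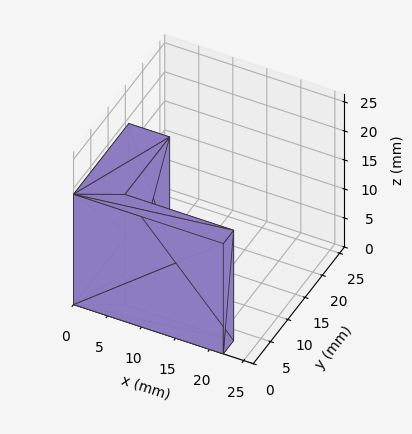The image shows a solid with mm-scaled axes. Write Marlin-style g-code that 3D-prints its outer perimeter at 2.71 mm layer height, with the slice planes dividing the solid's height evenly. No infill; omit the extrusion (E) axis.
Reading the render: the shape is an L-shaped prism: outer 22 × 16 mm, arm thicknesses ≈ 3 mm (horizontal) and 6 mm (vertical), extruded 19 mm in z (dimensions read to the nearest mm from the axis ticks). For the g-code, the solid's height is divided into equal slices at the stated Δz and each level perimeter traced with G1 moves after a G0 lift.

; perimeter-only toolpath
G21 ; units = mm
G90 ; absolute positioning
G28 ; home
; layer 1
G0 Z2.71
G0 X0.00 Y0.00
G1 X22.00 Y0.00
G1 X22.00 Y3.00
G1 X6.00 Y3.00
G1 X6.00 Y16.00
G1 X0.00 Y16.00
G1 X0.00 Y0.00
; layer 2
G0 Z5.43
G0 X0.00 Y0.00
G1 X22.00 Y0.00
G1 X22.00 Y3.00
G1 X6.00 Y3.00
G1 X6.00 Y16.00
G1 X0.00 Y16.00
G1 X0.00 Y0.00
; layer 3
G0 Z8.14
G0 X0.00 Y0.00
G1 X22.00 Y0.00
G1 X22.00 Y3.00
G1 X6.00 Y3.00
G1 X6.00 Y16.00
G1 X0.00 Y16.00
G1 X0.00 Y0.00
; layer 4
G0 Z10.86
G0 X0.00 Y0.00
G1 X22.00 Y0.00
G1 X22.00 Y3.00
G1 X6.00 Y3.00
G1 X6.00 Y16.00
G1 X0.00 Y16.00
G1 X0.00 Y0.00
; layer 5
G0 Z13.57
G0 X0.00 Y0.00
G1 X22.00 Y0.00
G1 X22.00 Y3.00
G1 X6.00 Y3.00
G1 X6.00 Y16.00
G1 X0.00 Y16.00
G1 X0.00 Y0.00
; layer 6
G0 Z16.29
G0 X0.00 Y0.00
G1 X22.00 Y0.00
G1 X22.00 Y3.00
G1 X6.00 Y3.00
G1 X6.00 Y16.00
G1 X0.00 Y16.00
G1 X0.00 Y0.00
; layer 7
G0 Z19.00
G0 X0.00 Y0.00
G1 X22.00 Y0.00
G1 X22.00 Y3.00
G1 X6.00 Y3.00
G1 X6.00 Y16.00
G1 X0.00 Y16.00
G1 X0.00 Y0.00
M2 ; end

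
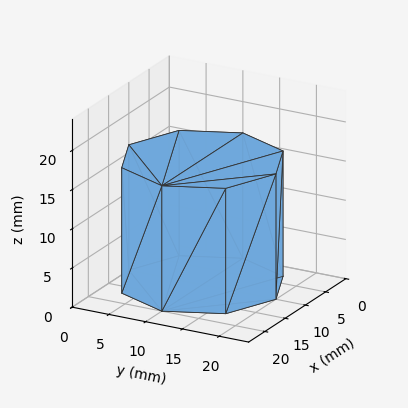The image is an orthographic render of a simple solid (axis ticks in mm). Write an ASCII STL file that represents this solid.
Reading the render: the shape is a regular 8-sided prism (a cylinder approximated with 8 flat sides), circumscribed radius ≈ 10 mm, height ≈ 16 mm (dimensions read to the nearest mm from the axis ticks). For the STL, each face is triangulated and given an outward normal.

solid part
  facet normal 0.0000 0.0000 -1.0000
    outer loop
      vertex 10.00 20.00 0.00
      vertex 17.07 17.07 0.00
      vertex 20.00 10.00 0.00
    endloop
  endfacet
  facet normal 0.0000 0.0000 -1.0000
    outer loop
      vertex 2.93 17.07 0.00
      vertex 10.00 20.00 0.00
      vertex 20.00 10.00 0.00
    endloop
  endfacet
  facet normal 0.0000 0.0000 -1.0000
    outer loop
      vertex 0.00 10.00 0.00
      vertex 2.93 17.07 0.00
      vertex 20.00 10.00 0.00
    endloop
  endfacet
  facet normal 0.0000 0.0000 -1.0000
    outer loop
      vertex 2.93 2.93 0.00
      vertex 0.00 10.00 0.00
      vertex 20.00 10.00 0.00
    endloop
  endfacet
  facet normal 0.0000 0.0000 -1.0000
    outer loop
      vertex 10.00 0.00 0.00
      vertex 2.93 2.93 0.00
      vertex 20.00 10.00 0.00
    endloop
  endfacet
  facet normal 0.0000 0.0000 -1.0000
    outer loop
      vertex 17.07 2.93 0.00
      vertex 10.00 0.00 0.00
      vertex 20.00 10.00 0.00
    endloop
  endfacet
  facet normal 0.0000 0.0000 1.0000
    outer loop
      vertex 20.00 10.00 16.00
      vertex 17.07 17.07 16.00
      vertex 10.00 20.00 16.00
    endloop
  endfacet
  facet normal 0.0000 0.0000 1.0000
    outer loop
      vertex 20.00 10.00 16.00
      vertex 10.00 20.00 16.00
      vertex 2.93 17.07 16.00
    endloop
  endfacet
  facet normal 0.0000 0.0000 1.0000
    outer loop
      vertex 20.00 10.00 16.00
      vertex 2.93 17.07 16.00
      vertex 0.00 10.00 16.00
    endloop
  endfacet
  facet normal 0.0000 0.0000 1.0000
    outer loop
      vertex 20.00 10.00 16.00
      vertex 0.00 10.00 16.00
      vertex 2.93 2.93 16.00
    endloop
  endfacet
  facet normal 0.0000 0.0000 1.0000
    outer loop
      vertex 20.00 10.00 16.00
      vertex 2.93 2.93 16.00
      vertex 10.00 0.00 16.00
    endloop
  endfacet
  facet normal 0.0000 0.0000 1.0000
    outer loop
      vertex 20.00 10.00 16.00
      vertex 10.00 0.00 16.00
      vertex 17.07 2.93 16.00
    endloop
  endfacet
  facet normal 0.9238 0.3829 0.0000
    outer loop
      vertex 20.00 10.00 0.00
      vertex 17.07 17.07 0.00
      vertex 17.07 17.07 16.00
    endloop
  endfacet
  facet normal 0.9238 0.3829 0.0000
    outer loop
      vertex 20.00 10.00 0.00
      vertex 17.07 17.07 16.00
      vertex 20.00 10.00 16.00
    endloop
  endfacet
  facet normal 0.3829 0.9238 0.0000
    outer loop
      vertex 17.07 17.07 0.00
      vertex 10.00 20.00 0.00
      vertex 10.00 20.00 16.00
    endloop
  endfacet
  facet normal 0.3829 0.9238 0.0000
    outer loop
      vertex 17.07 17.07 0.00
      vertex 10.00 20.00 16.00
      vertex 17.07 17.07 16.00
    endloop
  endfacet
  facet normal -0.3829 0.9238 0.0000
    outer loop
      vertex 10.00 20.00 0.00
      vertex 2.93 17.07 0.00
      vertex 2.93 17.07 16.00
    endloop
  endfacet
  facet normal -0.3829 0.9238 0.0000
    outer loop
      vertex 10.00 20.00 0.00
      vertex 2.93 17.07 16.00
      vertex 10.00 20.00 16.00
    endloop
  endfacet
  facet normal -0.9238 0.3829 0.0000
    outer loop
      vertex 2.93 17.07 0.00
      vertex 0.00 10.00 0.00
      vertex 0.00 10.00 16.00
    endloop
  endfacet
  facet normal -0.9238 0.3829 0.0000
    outer loop
      vertex 2.93 17.07 0.00
      vertex 0.00 10.00 16.00
      vertex 2.93 17.07 16.00
    endloop
  endfacet
  facet normal -0.9238 -0.3829 0.0000
    outer loop
      vertex 0.00 10.00 0.00
      vertex 2.93 2.93 0.00
      vertex 2.93 2.93 16.00
    endloop
  endfacet
  facet normal -0.9238 -0.3829 0.0000
    outer loop
      vertex 0.00 10.00 0.00
      vertex 2.93 2.93 16.00
      vertex 0.00 10.00 16.00
    endloop
  endfacet
  facet normal -0.3829 -0.9238 0.0000
    outer loop
      vertex 2.93 2.93 0.00
      vertex 10.00 0.00 0.00
      vertex 10.00 0.00 16.00
    endloop
  endfacet
  facet normal -0.3829 -0.9238 0.0000
    outer loop
      vertex 2.93 2.93 0.00
      vertex 10.00 0.00 16.00
      vertex 2.93 2.93 16.00
    endloop
  endfacet
  facet normal 0.3829 -0.9238 0.0000
    outer loop
      vertex 10.00 0.00 0.00
      vertex 17.07 2.93 0.00
      vertex 17.07 2.93 16.00
    endloop
  endfacet
  facet normal 0.3829 -0.9238 0.0000
    outer loop
      vertex 10.00 0.00 0.00
      vertex 17.07 2.93 16.00
      vertex 10.00 0.00 16.00
    endloop
  endfacet
  facet normal 0.9238 -0.3829 0.0000
    outer loop
      vertex 17.07 2.93 0.00
      vertex 20.00 10.00 0.00
      vertex 20.00 10.00 16.00
    endloop
  endfacet
  facet normal 0.9238 -0.3829 0.0000
    outer loop
      vertex 17.07 2.93 0.00
      vertex 20.00 10.00 16.00
      vertex 17.07 2.93 16.00
    endloop
  endfacet
endsolid part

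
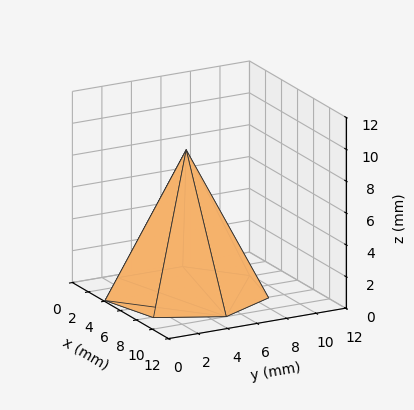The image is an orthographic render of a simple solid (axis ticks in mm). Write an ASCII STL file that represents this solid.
Reading the render: the shape is a regular 7-sided pyramid, base circumscribed radius ≈ 5 mm, apex at z ≈ 9 mm (dimensions read to the nearest mm from the axis ticks). For the STL, each face is triangulated and given an outward normal.

solid part
  facet normal 0.0000 0.0000 -1.0000
    outer loop
      vertex 3.9 9.9 0.0
      vertex 8.1 8.9 0.0
      vertex 10.0 5.0 0.0
    endloop
  endfacet
  facet normal 0.0000 0.0000 -1.0000
    outer loop
      vertex 0.5 7.2 0.0
      vertex 3.9 9.9 0.0
      vertex 10.0 5.0 0.0
    endloop
  endfacet
  facet normal 0.0000 0.0000 -1.0000
    outer loop
      vertex 0.5 2.8 0.0
      vertex 0.5 7.2 0.0
      vertex 10.0 5.0 0.0
    endloop
  endfacet
  facet normal 0.0000 0.0000 -1.0000
    outer loop
      vertex 3.9 0.1 0.0
      vertex 0.5 2.8 0.0
      vertex 10.0 5.0 0.0
    endloop
  endfacet
  facet normal 0.0000 0.0000 -1.0000
    outer loop
      vertex 8.1 1.1 0.0
      vertex 3.9 0.1 0.0
      vertex 10.0 5.0 0.0
    endloop
  endfacet
  facet normal 0.8043 0.3918 0.4468
    outer loop
      vertex 10.0 5.0 0.0
      vertex 8.1 8.9 0.0
      vertex 5.0 5.0 9.0
    endloop
  endfacet
  facet normal 0.2071 0.8696 0.4482
    outer loop
      vertex 8.1 8.9 0.0
      vertex 3.9 9.9 0.0
      vertex 5.0 5.0 9.0
    endloop
  endfacet
  facet normal -0.5557 0.6998 0.4489
    outer loop
      vertex 3.9 9.9 0.0
      vertex 0.5 7.2 0.0
      vertex 5.0 5.0 9.0
    endloop
  endfacet
  facet normal -0.8944 0.0000 0.4472
    outer loop
      vertex 0.5 7.2 0.0
      vertex 0.5 2.8 0.0
      vertex 5.0 5.0 9.0
    endloop
  endfacet
  facet normal -0.5557 -0.6998 0.4489
    outer loop
      vertex 0.5 2.8 0.0
      vertex 3.9 0.1 0.0
      vertex 5.0 5.0 9.0
    endloop
  endfacet
  facet normal 0.2071 -0.8696 0.4482
    outer loop
      vertex 3.9 0.1 0.0
      vertex 8.1 1.1 0.0
      vertex 5.0 5.0 9.0
    endloop
  endfacet
  facet normal 0.8043 -0.3918 0.4468
    outer loop
      vertex 8.1 1.1 0.0
      vertex 10.0 5.0 0.0
      vertex 5.0 5.0 9.0
    endloop
  endfacet
endsolid part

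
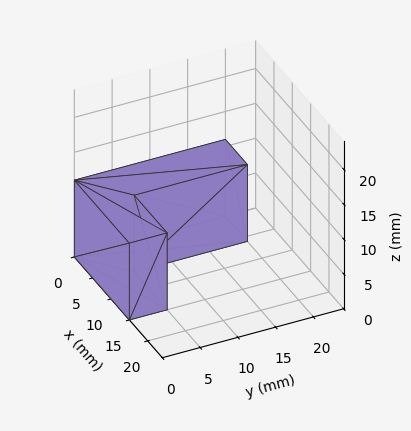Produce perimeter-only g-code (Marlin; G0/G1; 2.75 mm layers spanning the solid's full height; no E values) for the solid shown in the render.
Reading the render: the shape is an L-shaped prism: outer 15 × 20 mm, arm thicknesses ≈ 5 mm (horizontal) and 6 mm (vertical), extruded 11 mm in z (dimensions read to the nearest mm from the axis ticks). For the g-code, the solid's height is divided into equal slices at the stated Δz and each level perimeter traced with G1 moves after a G0 lift.

; perimeter-only toolpath
G21 ; units = mm
G90 ; absolute positioning
G28 ; home
; layer 1
G0 Z2.75
G0 X0.00 Y0.00
G1 X15.00 Y0.00
G1 X15.00 Y5.00
G1 X6.00 Y5.00
G1 X6.00 Y20.00
G1 X0.00 Y20.00
G1 X0.00 Y0.00
; layer 2
G0 Z5.50
G0 X0.00 Y0.00
G1 X15.00 Y0.00
G1 X15.00 Y5.00
G1 X6.00 Y5.00
G1 X6.00 Y20.00
G1 X0.00 Y20.00
G1 X0.00 Y0.00
; layer 3
G0 Z8.25
G0 X0.00 Y0.00
G1 X15.00 Y0.00
G1 X15.00 Y5.00
G1 X6.00 Y5.00
G1 X6.00 Y20.00
G1 X0.00 Y20.00
G1 X0.00 Y0.00
; layer 4
G0 Z11.00
G0 X0.00 Y0.00
G1 X15.00 Y0.00
G1 X15.00 Y5.00
G1 X6.00 Y5.00
G1 X6.00 Y20.00
G1 X0.00 Y20.00
G1 X0.00 Y0.00
M2 ; end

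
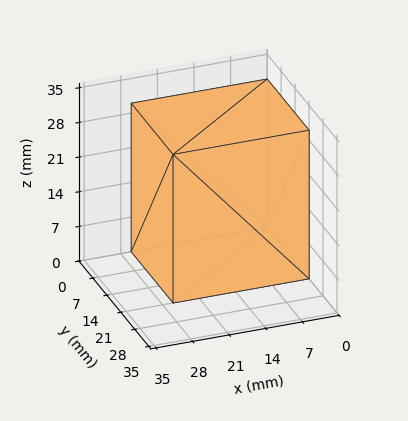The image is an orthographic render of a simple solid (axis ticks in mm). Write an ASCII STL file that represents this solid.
Reading the render: the shape is a rectangular box, roughly 26 × 21 mm footprint and 30 mm tall (dimensions read to the nearest mm from the axis ticks). For the STL, each face is triangulated and given an outward normal.

solid part
  facet normal 0.0000 0.0000 -1.0000
    outer loop
      vertex 26.0 21.0 0.0
      vertex 26.0 0.0 0.0
      vertex 0.0 0.0 0.0
    endloop
  endfacet
  facet normal 0.0000 0.0000 -1.0000
    outer loop
      vertex 0.0 21.0 0.0
      vertex 26.0 21.0 0.0
      vertex 0.0 0.0 0.0
    endloop
  endfacet
  facet normal 0.0000 0.0000 1.0000
    outer loop
      vertex 0.0 0.0 30.0
      vertex 26.0 0.0 30.0
      vertex 26.0 21.0 30.0
    endloop
  endfacet
  facet normal 0.0000 0.0000 1.0000
    outer loop
      vertex 0.0 0.0 30.0
      vertex 26.0 21.0 30.0
      vertex 0.0 21.0 30.0
    endloop
  endfacet
  facet normal 0.0000 -1.0000 0.0000
    outer loop
      vertex 0.0 0.0 0.0
      vertex 26.0 0.0 0.0
      vertex 26.0 0.0 30.0
    endloop
  endfacet
  facet normal 0.0000 -1.0000 0.0000
    outer loop
      vertex 0.0 0.0 0.0
      vertex 26.0 0.0 30.0
      vertex 0.0 0.0 30.0
    endloop
  endfacet
  facet normal 0.0000 1.0000 0.0000
    outer loop
      vertex 26.0 21.0 30.0
      vertex 26.0 21.0 0.0
      vertex 0.0 21.0 0.0
    endloop
  endfacet
  facet normal 0.0000 1.0000 0.0000
    outer loop
      vertex 0.0 21.0 30.0
      vertex 26.0 21.0 30.0
      vertex 0.0 21.0 0.0
    endloop
  endfacet
  facet normal -1.0000 0.0000 0.0000
    outer loop
      vertex 0.0 21.0 30.0
      vertex 0.0 21.0 0.0
      vertex 0.0 0.0 0.0
    endloop
  endfacet
  facet normal -1.0000 0.0000 0.0000
    outer loop
      vertex 0.0 0.0 30.0
      vertex 0.0 21.0 30.0
      vertex 0.0 0.0 0.0
    endloop
  endfacet
  facet normal 1.0000 0.0000 0.0000
    outer loop
      vertex 26.0 0.0 0.0
      vertex 26.0 21.0 0.0
      vertex 26.0 21.0 30.0
    endloop
  endfacet
  facet normal 1.0000 0.0000 0.0000
    outer loop
      vertex 26.0 0.0 0.0
      vertex 26.0 21.0 30.0
      vertex 26.0 0.0 30.0
    endloop
  endfacet
endsolid part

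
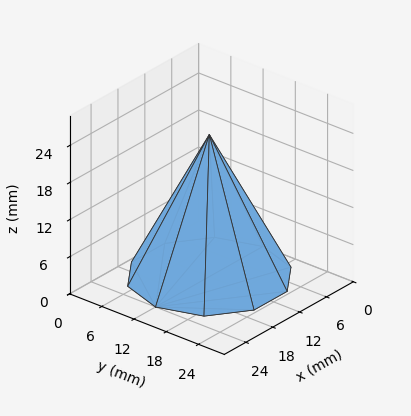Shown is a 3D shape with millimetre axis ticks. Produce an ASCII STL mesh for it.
Reading the render: the shape is a regular 10-sided pyramid, base circumscribed radius ≈ 12 mm, apex at z ≈ 23 mm (dimensions read to the nearest mm from the axis ticks). For the STL, each face is triangulated and given an outward normal.

solid part
  facet normal 0.0000 0.0000 -1.0000
    outer loop
      vertex 15.7 23.4 0.0
      vertex 21.7 19.1 0.0
      vertex 24.0 12.0 0.0
    endloop
  endfacet
  facet normal 0.0000 0.0000 -1.0000
    outer loop
      vertex 8.3 23.4 0.0
      vertex 15.7 23.4 0.0
      vertex 24.0 12.0 0.0
    endloop
  endfacet
  facet normal 0.0000 0.0000 -1.0000
    outer loop
      vertex 2.3 19.1 0.0
      vertex 8.3 23.4 0.0
      vertex 24.0 12.0 0.0
    endloop
  endfacet
  facet normal 0.0000 0.0000 -1.0000
    outer loop
      vertex 0.0 12.0 0.0
      vertex 2.3 19.1 0.0
      vertex 24.0 12.0 0.0
    endloop
  endfacet
  facet normal 0.0000 0.0000 -1.0000
    outer loop
      vertex 2.3 4.9 0.0
      vertex 0.0 12.0 0.0
      vertex 24.0 12.0 0.0
    endloop
  endfacet
  facet normal 0.0000 0.0000 -1.0000
    outer loop
      vertex 8.3 0.6 0.0
      vertex 2.3 4.9 0.0
      vertex 24.0 12.0 0.0
    endloop
  endfacet
  facet normal 0.0000 0.0000 -1.0000
    outer loop
      vertex 15.7 0.6 0.0
      vertex 8.3 0.6 0.0
      vertex 24.0 12.0 0.0
    endloop
  endfacet
  facet normal 0.0000 0.0000 -1.0000
    outer loop
      vertex 21.7 4.9 0.0
      vertex 15.7 0.6 0.0
      vertex 24.0 12.0 0.0
    endloop
  endfacet
  facet normal 0.8521 0.2760 0.4446
    outer loop
      vertex 24.0 12.0 0.0
      vertex 21.7 19.1 0.0
      vertex 12.0 12.0 23.0
    endloop
  endfacet
  facet normal 0.5217 0.7280 0.4448
    outer loop
      vertex 21.7 19.1 0.0
      vertex 15.7 23.4 0.0
      vertex 12.0 12.0 23.0
    endloop
  endfacet
  facet normal 0.0000 0.8960 0.4441
    outer loop
      vertex 15.7 23.4 0.0
      vertex 8.3 23.4 0.0
      vertex 12.0 12.0 23.0
    endloop
  endfacet
  facet normal -0.5217 0.7280 0.4448
    outer loop
      vertex 8.3 23.4 0.0
      vertex 2.3 19.1 0.0
      vertex 12.0 12.0 23.0
    endloop
  endfacet
  facet normal -0.8521 0.2760 0.4446
    outer loop
      vertex 2.3 19.1 0.0
      vertex 0.0 12.0 0.0
      vertex 12.0 12.0 23.0
    endloop
  endfacet
  facet normal -0.8521 -0.2760 0.4446
    outer loop
      vertex 0.0 12.0 0.0
      vertex 2.3 4.9 0.0
      vertex 12.0 12.0 23.0
    endloop
  endfacet
  facet normal -0.5217 -0.7280 0.4448
    outer loop
      vertex 2.3 4.9 0.0
      vertex 8.3 0.6 0.0
      vertex 12.0 12.0 23.0
    endloop
  endfacet
  facet normal 0.0000 -0.8960 0.4441
    outer loop
      vertex 8.3 0.6 0.0
      vertex 15.7 0.6 0.0
      vertex 12.0 12.0 23.0
    endloop
  endfacet
  facet normal 0.5217 -0.7280 0.4448
    outer loop
      vertex 15.7 0.6 0.0
      vertex 21.7 4.9 0.0
      vertex 12.0 12.0 23.0
    endloop
  endfacet
  facet normal 0.8521 -0.2760 0.4446
    outer loop
      vertex 21.7 4.9 0.0
      vertex 24.0 12.0 0.0
      vertex 12.0 12.0 23.0
    endloop
  endfacet
endsolid part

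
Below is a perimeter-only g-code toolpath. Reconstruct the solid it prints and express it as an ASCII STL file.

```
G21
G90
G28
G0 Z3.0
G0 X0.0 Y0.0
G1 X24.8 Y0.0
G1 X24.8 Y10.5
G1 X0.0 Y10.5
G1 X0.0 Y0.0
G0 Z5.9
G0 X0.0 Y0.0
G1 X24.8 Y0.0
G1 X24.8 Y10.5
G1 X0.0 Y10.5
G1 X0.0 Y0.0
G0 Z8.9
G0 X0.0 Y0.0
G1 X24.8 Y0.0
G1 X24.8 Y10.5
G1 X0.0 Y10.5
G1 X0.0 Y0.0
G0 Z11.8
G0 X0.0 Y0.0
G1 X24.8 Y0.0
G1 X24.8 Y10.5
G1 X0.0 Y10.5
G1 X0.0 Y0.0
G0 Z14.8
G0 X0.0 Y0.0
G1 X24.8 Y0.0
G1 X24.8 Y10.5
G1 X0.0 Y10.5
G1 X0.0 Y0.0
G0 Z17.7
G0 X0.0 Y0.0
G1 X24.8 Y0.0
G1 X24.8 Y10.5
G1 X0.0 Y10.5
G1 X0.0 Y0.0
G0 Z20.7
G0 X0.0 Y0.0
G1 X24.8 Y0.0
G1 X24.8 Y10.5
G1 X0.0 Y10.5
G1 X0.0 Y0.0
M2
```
solid part
  facet normal 0.0000 0.0000 -1.0000
    outer loop
      vertex 24.8 10.5 0.0
      vertex 24.8 0.0 0.0
      vertex 0.0 0.0 0.0
    endloop
  endfacet
  facet normal 0.0000 0.0000 -1.0000
    outer loop
      vertex 0.0 10.5 0.0
      vertex 24.8 10.5 0.0
      vertex 0.0 0.0 0.0
    endloop
  endfacet
  facet normal 0.0000 0.0000 1.0000
    outer loop
      vertex 0.0 0.0 20.7
      vertex 24.8 0.0 20.7
      vertex 24.8 10.5 20.7
    endloop
  endfacet
  facet normal 0.0000 0.0000 1.0000
    outer loop
      vertex 0.0 0.0 20.7
      vertex 24.8 10.5 20.7
      vertex 0.0 10.5 20.7
    endloop
  endfacet
  facet normal 0.0000 -1.0000 0.0000
    outer loop
      vertex 0.0 0.0 0.0
      vertex 24.8 0.0 0.0
      vertex 24.8 0.0 20.7
    endloop
  endfacet
  facet normal 0.0000 -1.0000 0.0000
    outer loop
      vertex 0.0 0.0 0.0
      vertex 24.8 0.0 20.7
      vertex 0.0 0.0 20.7
    endloop
  endfacet
  facet normal 0.0000 1.0000 0.0000
    outer loop
      vertex 24.8 10.5 20.7
      vertex 24.8 10.5 0.0
      vertex 0.0 10.5 0.0
    endloop
  endfacet
  facet normal 0.0000 1.0000 0.0000
    outer loop
      vertex 0.0 10.5 20.7
      vertex 24.8 10.5 20.7
      vertex 0.0 10.5 0.0
    endloop
  endfacet
  facet normal -1.0000 0.0000 0.0000
    outer loop
      vertex 0.0 10.5 20.7
      vertex 0.0 10.5 0.0
      vertex 0.0 0.0 0.0
    endloop
  endfacet
  facet normal -1.0000 0.0000 0.0000
    outer loop
      vertex 0.0 0.0 20.7
      vertex 0.0 10.5 20.7
      vertex 0.0 0.0 0.0
    endloop
  endfacet
  facet normal 1.0000 0.0000 0.0000
    outer loop
      vertex 24.8 0.0 0.0
      vertex 24.8 10.5 0.0
      vertex 24.8 10.5 20.7
    endloop
  endfacet
  facet normal 1.0000 0.0000 0.0000
    outer loop
      vertex 24.8 0.0 0.0
      vertex 24.8 10.5 20.7
      vertex 24.8 0.0 20.7
    endloop
  endfacet
endsolid part

The G0 Z moves step by Δz≈3.0 mm. Every layer's G1 loop is the same polygon, so the solid is a straight extrusion of it from z=0 to z≈20.7. Closing with flat bottom and top caps and triangulating gives 12 facets — a rectangular box, roughly 24.8 × 10.5 mm footprint and 20.7 mm tall.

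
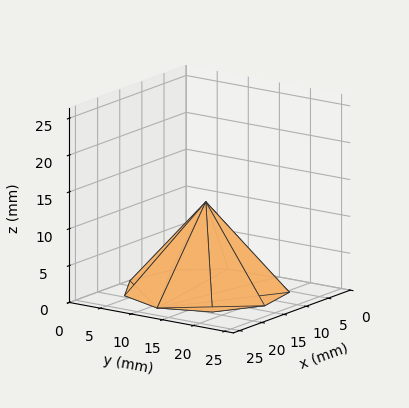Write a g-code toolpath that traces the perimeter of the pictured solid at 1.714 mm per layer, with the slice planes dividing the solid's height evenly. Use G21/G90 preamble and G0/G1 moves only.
Reading the render: the shape is a regular 9-sided pyramid, base circumscribed radius ≈ 11 mm, apex at z ≈ 12 mm (dimensions read to the nearest mm from the axis ticks). For the g-code, the solid's height is divided into equal slices at the stated Δz and each level perimeter traced with G1 moves after a G0 lift.

; perimeter-only toolpath
G21 ; units = mm
G90 ; absolute positioning
G28 ; home
; layer 1
G0 Z1.714
G0 X20.429 Y11.000
G1 X18.222 Y17.061
G1 X12.637 Y20.285
G1 X6.286 Y19.165
G1 X2.140 Y14.225
G1 X2.140 Y7.775
G1 X6.286 Y2.835
G1 X12.637 Y1.715
G1 X18.222 Y4.939
G1 X20.429 Y11.000
; layer 2
G0 Z3.429
G0 X18.857 Y11.000
G1 X17.019 Y16.051
G1 X12.364 Y18.738
G1 X7.071 Y17.804
G1 X3.616 Y13.687
G1 X3.616 Y8.313
G1 X7.071 Y4.196
G1 X12.364 Y3.262
G1 X17.019 Y5.949
G1 X18.857 Y11.000
; layer 3
G0 Z5.143
G0 X17.286 Y11.000
G1 X15.815 Y15.041
G1 X12.091 Y17.190
G1 X7.857 Y16.443
G1 X5.093 Y13.150
G1 X5.093 Y8.850
G1 X7.857 Y5.557
G1 X12.091 Y4.810
G1 X15.815 Y6.959
G1 X17.286 Y11.000
; layer 4
G0 Z6.857
G0 X15.714 Y11.000
G1 X14.611 Y14.030
G1 X11.819 Y15.643
G1 X8.643 Y15.083
G1 X6.570 Y12.612
G1 X6.570 Y9.388
G1 X8.643 Y6.917
G1 X11.819 Y6.357
G1 X14.611 Y7.970
G1 X15.714 Y11.000
; layer 5
G0 Z8.571
G0 X14.143 Y11.000
G1 X13.407 Y13.020
G1 X11.546 Y14.095
G1 X9.429 Y13.722
G1 X8.047 Y12.075
G1 X8.047 Y9.925
G1 X9.429 Y8.278
G1 X11.546 Y7.905
G1 X13.407 Y8.980
G1 X14.143 Y11.000
; layer 6
G0 Z10.286
G0 X12.571 Y11.000
G1 X12.204 Y12.010
G1 X11.273 Y12.548
G1 X10.214 Y12.361
G1 X9.523 Y11.537
G1 X9.523 Y10.463
G1 X10.214 Y9.639
G1 X11.273 Y9.452
G1 X12.204 Y9.990
G1 X12.571 Y11.000
M2 ; end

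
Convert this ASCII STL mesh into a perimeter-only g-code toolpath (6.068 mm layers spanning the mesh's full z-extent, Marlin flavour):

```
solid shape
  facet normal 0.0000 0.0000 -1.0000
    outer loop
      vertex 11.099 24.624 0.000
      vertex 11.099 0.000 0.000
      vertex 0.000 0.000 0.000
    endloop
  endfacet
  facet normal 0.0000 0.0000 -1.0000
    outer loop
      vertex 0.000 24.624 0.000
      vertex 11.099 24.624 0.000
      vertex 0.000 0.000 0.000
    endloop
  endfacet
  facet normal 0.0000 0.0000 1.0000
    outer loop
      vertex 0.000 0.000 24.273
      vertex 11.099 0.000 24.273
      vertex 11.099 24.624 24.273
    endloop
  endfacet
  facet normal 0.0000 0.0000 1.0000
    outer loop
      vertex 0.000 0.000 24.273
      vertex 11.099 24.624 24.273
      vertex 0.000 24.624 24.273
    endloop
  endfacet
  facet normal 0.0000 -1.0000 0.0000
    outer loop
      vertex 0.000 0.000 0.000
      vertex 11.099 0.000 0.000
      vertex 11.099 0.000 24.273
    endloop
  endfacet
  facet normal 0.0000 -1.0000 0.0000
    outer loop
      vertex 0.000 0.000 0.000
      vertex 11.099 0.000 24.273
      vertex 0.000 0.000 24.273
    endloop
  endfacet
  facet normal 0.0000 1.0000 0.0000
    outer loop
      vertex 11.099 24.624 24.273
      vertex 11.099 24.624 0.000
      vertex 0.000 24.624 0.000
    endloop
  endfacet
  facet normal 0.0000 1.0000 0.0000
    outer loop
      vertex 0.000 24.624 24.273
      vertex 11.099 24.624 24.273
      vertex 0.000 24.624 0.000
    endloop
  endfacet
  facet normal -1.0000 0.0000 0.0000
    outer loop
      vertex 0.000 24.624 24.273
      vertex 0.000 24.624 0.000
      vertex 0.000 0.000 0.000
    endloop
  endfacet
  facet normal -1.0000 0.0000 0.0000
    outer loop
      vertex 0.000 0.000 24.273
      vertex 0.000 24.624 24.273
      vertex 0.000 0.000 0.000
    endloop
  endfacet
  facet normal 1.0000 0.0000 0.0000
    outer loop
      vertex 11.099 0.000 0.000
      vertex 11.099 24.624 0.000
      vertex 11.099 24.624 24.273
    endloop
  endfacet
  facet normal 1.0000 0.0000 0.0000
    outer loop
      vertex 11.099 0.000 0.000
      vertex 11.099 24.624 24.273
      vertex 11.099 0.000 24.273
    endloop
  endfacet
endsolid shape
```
; perimeter-only toolpath
G21 ; units = mm
G90 ; absolute positioning
G28 ; home
; layer 1
G0 Z6.068
G0 X0.000 Y0.000
G1 X11.099 Y0.000
G1 X11.099 Y24.624
G1 X0.000 Y24.624
G1 X0.000 Y0.000
; layer 2
G0 Z12.136
G0 X0.000 Y0.000
G1 X11.099 Y0.000
G1 X11.099 Y24.624
G1 X0.000 Y24.624
G1 X0.000 Y0.000
; layer 3
G0 Z18.205
G0 X0.000 Y0.000
G1 X11.099 Y0.000
G1 X11.099 Y24.624
G1 X0.000 Y24.624
G1 X0.000 Y0.000
; layer 4
G0 Z24.273
G0 X0.000 Y0.000
G1 X11.099 Y0.000
G1 X11.099 Y24.624
G1 X0.000 Y24.624
G1 X0.000 Y0.000
M2 ; end

The solid is a rectangular box, roughly 11.1 × 24.6 mm footprint and 24.3 mm tall. Slicing at Δz = 6.068 mm — 4 equal slices spanning the solid's height, so layer i sits at z = i·h/4 — gives 4 non-empty perimeters. Each is a 4-segment closed polygon; G0 lifts to the layer z and rapids to the start vertex, then G1 traces the edges.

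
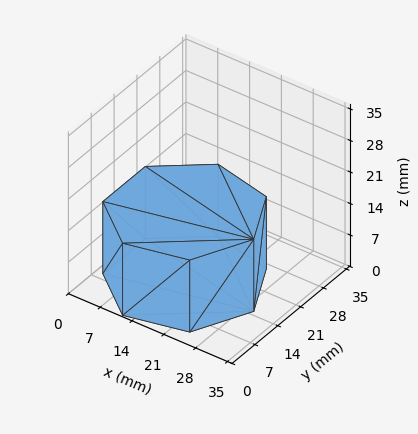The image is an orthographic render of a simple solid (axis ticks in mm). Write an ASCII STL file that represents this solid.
Reading the render: the shape is a regular 7-sided prism (a cylinder approximated with 7 flat sides), circumscribed radius ≈ 15 mm, height ≈ 16 mm (dimensions read to the nearest mm from the axis ticks). For the STL, each face is triangulated and given an outward normal.

solid part
  facet normal 0.0000 0.0000 -1.0000
    outer loop
      vertex 11.662 29.624 0.000
      vertex 24.352 26.727 0.000
      vertex 30.000 15.000 0.000
    endloop
  endfacet
  facet normal 0.0000 0.0000 -1.0000
    outer loop
      vertex 1.485 21.508 0.000
      vertex 11.662 29.624 0.000
      vertex 30.000 15.000 0.000
    endloop
  endfacet
  facet normal 0.0000 0.0000 -1.0000
    outer loop
      vertex 1.485 8.492 0.000
      vertex 1.485 21.508 0.000
      vertex 30.000 15.000 0.000
    endloop
  endfacet
  facet normal 0.0000 0.0000 -1.0000
    outer loop
      vertex 11.662 0.376 0.000
      vertex 1.485 8.492 0.000
      vertex 30.000 15.000 0.000
    endloop
  endfacet
  facet normal 0.0000 0.0000 -1.0000
    outer loop
      vertex 24.352 3.273 0.000
      vertex 11.662 0.376 0.000
      vertex 30.000 15.000 0.000
    endloop
  endfacet
  facet normal 0.0000 0.0000 1.0000
    outer loop
      vertex 30.000 15.000 16.000
      vertex 24.352 26.727 16.000
      vertex 11.662 29.624 16.000
    endloop
  endfacet
  facet normal 0.0000 0.0000 1.0000
    outer loop
      vertex 30.000 15.000 16.000
      vertex 11.662 29.624 16.000
      vertex 1.485 21.508 16.000
    endloop
  endfacet
  facet normal 0.0000 0.0000 1.0000
    outer loop
      vertex 30.000 15.000 16.000
      vertex 1.485 21.508 16.000
      vertex 1.485 8.492 16.000
    endloop
  endfacet
  facet normal 0.0000 0.0000 1.0000
    outer loop
      vertex 30.000 15.000 16.000
      vertex 1.485 8.492 16.000
      vertex 11.662 0.376 16.000
    endloop
  endfacet
  facet normal 0.0000 0.0000 1.0000
    outer loop
      vertex 30.000 15.000 16.000
      vertex 11.662 0.376 16.000
      vertex 24.352 3.273 16.000
    endloop
  endfacet
  facet normal 0.9010 0.4339 0.0000
    outer loop
      vertex 30.000 15.000 0.000
      vertex 24.352 26.727 0.000
      vertex 24.352 26.727 16.000
    endloop
  endfacet
  facet normal 0.9010 0.4339 0.0000
    outer loop
      vertex 30.000 15.000 0.000
      vertex 24.352 26.727 16.000
      vertex 30.000 15.000 16.000
    endloop
  endfacet
  facet normal 0.2226 0.9749 0.0000
    outer loop
      vertex 24.352 26.727 0.000
      vertex 11.662 29.624 0.000
      vertex 11.662 29.624 16.000
    endloop
  endfacet
  facet normal 0.2226 0.9749 0.0000
    outer loop
      vertex 24.352 26.727 0.000
      vertex 11.662 29.624 16.000
      vertex 24.352 26.727 16.000
    endloop
  endfacet
  facet normal -0.6235 0.7818 0.0000
    outer loop
      vertex 11.662 29.624 0.000
      vertex 1.485 21.508 0.000
      vertex 1.485 21.508 16.000
    endloop
  endfacet
  facet normal -0.6235 0.7818 0.0000
    outer loop
      vertex 11.662 29.624 0.000
      vertex 1.485 21.508 16.000
      vertex 11.662 29.624 16.000
    endloop
  endfacet
  facet normal -1.0000 0.0000 0.0000
    outer loop
      vertex 1.485 21.508 0.000
      vertex 1.485 8.492 0.000
      vertex 1.485 8.492 16.000
    endloop
  endfacet
  facet normal -1.0000 0.0000 0.0000
    outer loop
      vertex 1.485 21.508 0.000
      vertex 1.485 8.492 16.000
      vertex 1.485 21.508 16.000
    endloop
  endfacet
  facet normal -0.6235 -0.7818 0.0000
    outer loop
      vertex 1.485 8.492 0.000
      vertex 11.662 0.376 0.000
      vertex 11.662 0.376 16.000
    endloop
  endfacet
  facet normal -0.6235 -0.7818 0.0000
    outer loop
      vertex 1.485 8.492 0.000
      vertex 11.662 0.376 16.000
      vertex 1.485 8.492 16.000
    endloop
  endfacet
  facet normal 0.2226 -0.9749 0.0000
    outer loop
      vertex 11.662 0.376 0.000
      vertex 24.352 3.273 0.000
      vertex 24.352 3.273 16.000
    endloop
  endfacet
  facet normal 0.2226 -0.9749 0.0000
    outer loop
      vertex 11.662 0.376 0.000
      vertex 24.352 3.273 16.000
      vertex 11.662 0.376 16.000
    endloop
  endfacet
  facet normal 0.9010 -0.4339 0.0000
    outer loop
      vertex 24.352 3.273 0.000
      vertex 30.000 15.000 0.000
      vertex 30.000 15.000 16.000
    endloop
  endfacet
  facet normal 0.9010 -0.4339 0.0000
    outer loop
      vertex 24.352 3.273 0.000
      vertex 30.000 15.000 16.000
      vertex 24.352 3.273 16.000
    endloop
  endfacet
endsolid part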